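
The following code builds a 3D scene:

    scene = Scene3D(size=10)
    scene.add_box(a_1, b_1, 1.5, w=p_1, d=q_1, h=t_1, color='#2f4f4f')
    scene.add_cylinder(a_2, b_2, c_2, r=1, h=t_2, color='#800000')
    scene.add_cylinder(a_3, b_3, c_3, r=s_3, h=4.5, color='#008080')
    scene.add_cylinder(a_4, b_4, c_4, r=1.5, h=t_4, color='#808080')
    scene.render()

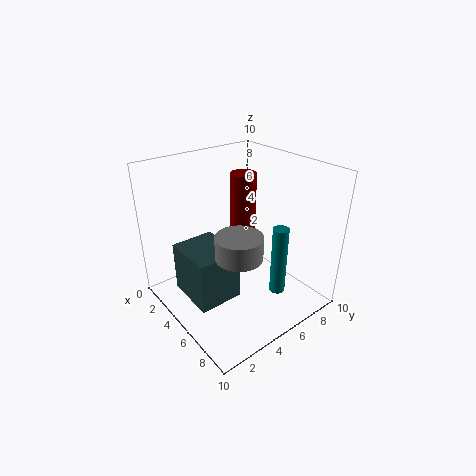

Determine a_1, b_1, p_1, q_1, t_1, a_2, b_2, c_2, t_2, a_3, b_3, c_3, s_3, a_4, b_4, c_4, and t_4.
a_1 = 3, b_1 = 1, p_1 = 3.5, q_1 = 3, t_1 = 3.5, a_2 = 2.5, b_2 = 7.5, c_2 = 4, t_2 = 4.5, a_3 = 8.5, b_3 = 5.5, c_3 = 2.5, s_3 = 0.5, a_4 = 7, b_4 = 3.5, c_4 = 5, t_4 = 1.5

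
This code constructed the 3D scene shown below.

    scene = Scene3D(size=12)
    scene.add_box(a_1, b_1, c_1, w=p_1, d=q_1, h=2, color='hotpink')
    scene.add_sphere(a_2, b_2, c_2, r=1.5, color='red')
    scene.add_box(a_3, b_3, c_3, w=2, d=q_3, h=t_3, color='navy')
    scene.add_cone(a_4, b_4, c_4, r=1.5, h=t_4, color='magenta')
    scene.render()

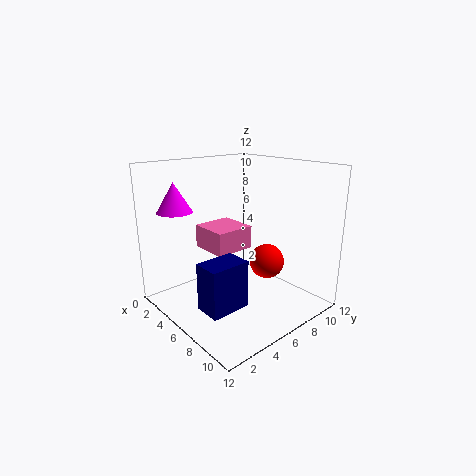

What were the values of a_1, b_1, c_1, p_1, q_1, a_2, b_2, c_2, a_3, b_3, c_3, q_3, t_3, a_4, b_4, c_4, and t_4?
a_1 = 2
b_1 = 4.5
c_1 = 4.5
p_1 = 3.5
q_1 = 3.5
a_2 = 7
b_2 = 8.5
c_2 = 3.5
a_3 = 8
b_3 = 0.5
c_3 = 2.5
q_3 = 3
t_3 = 3.5
a_4 = 2
b_4 = 2.5
c_4 = 8
t_4 = 2.5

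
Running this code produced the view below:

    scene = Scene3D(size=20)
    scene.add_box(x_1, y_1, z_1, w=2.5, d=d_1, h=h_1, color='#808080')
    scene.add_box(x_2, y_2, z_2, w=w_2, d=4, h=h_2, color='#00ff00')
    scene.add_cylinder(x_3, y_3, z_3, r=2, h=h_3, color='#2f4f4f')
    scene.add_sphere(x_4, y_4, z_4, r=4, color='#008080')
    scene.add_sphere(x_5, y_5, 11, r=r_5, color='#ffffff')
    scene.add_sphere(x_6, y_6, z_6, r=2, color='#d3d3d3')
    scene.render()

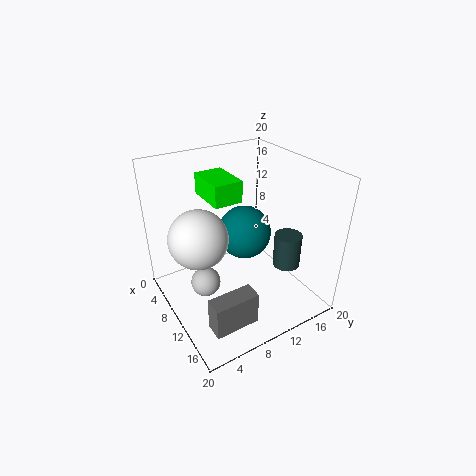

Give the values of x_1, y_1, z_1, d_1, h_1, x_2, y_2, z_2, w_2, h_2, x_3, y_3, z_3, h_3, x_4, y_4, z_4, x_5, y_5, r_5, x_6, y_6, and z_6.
x_1 = 15, y_1 = 2.5, z_1 = 1.5, d_1 = 6, h_1 = 4.5, x_2 = 3.5, y_2 = 7, z_2 = 15, w_2 = 6, h_2 = 3, x_3 = 12.5, y_3 = 17, z_3 = 4.5, h_3 = 5, x_4 = 7, y_4 = 13, z_4 = 8.5, x_5 = 9, y_5 = 4.5, r_5 = 4, x_6 = 10.5, y_6 = 4.5, z_6 = 5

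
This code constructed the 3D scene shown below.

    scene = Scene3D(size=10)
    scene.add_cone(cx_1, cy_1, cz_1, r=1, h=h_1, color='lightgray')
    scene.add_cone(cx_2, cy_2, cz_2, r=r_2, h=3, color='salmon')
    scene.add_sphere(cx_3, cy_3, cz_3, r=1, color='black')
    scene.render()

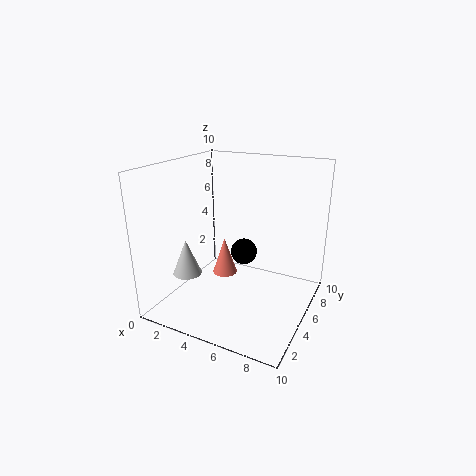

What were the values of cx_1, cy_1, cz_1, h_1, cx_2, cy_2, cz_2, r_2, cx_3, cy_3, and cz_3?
cx_1 = 2, cy_1 = 3, cz_1 = 2.5, h_1 = 2.5, cx_2 = 2.5, cy_2 = 7.5, cz_2 = 0.5, r_2 = 1, cx_3 = 4.5, cy_3 = 7, cz_3 = 3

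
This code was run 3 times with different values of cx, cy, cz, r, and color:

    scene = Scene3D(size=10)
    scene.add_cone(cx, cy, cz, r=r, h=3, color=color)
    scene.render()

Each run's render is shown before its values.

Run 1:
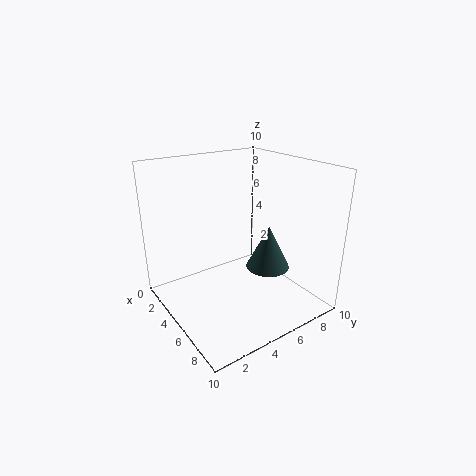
cx = 6.5
cy = 6.5
cz = 3
r = 1.5
color = 'darkslategray'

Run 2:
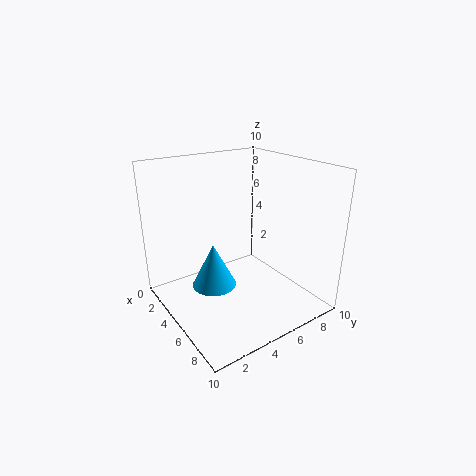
cx = 5
cy = 3
cz = 2
r = 1.5
color = 'deepskyblue'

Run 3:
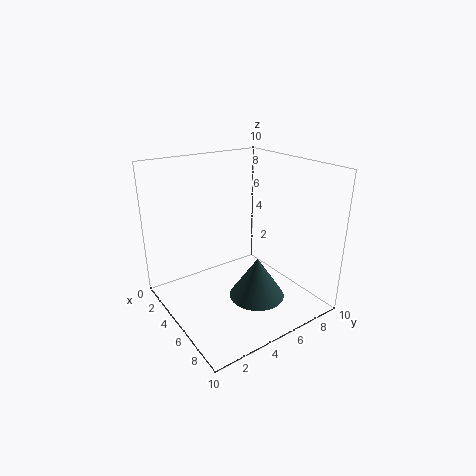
cx = 6
cy = 6
cz = 0.5
r = 2
color = 'darkslategray'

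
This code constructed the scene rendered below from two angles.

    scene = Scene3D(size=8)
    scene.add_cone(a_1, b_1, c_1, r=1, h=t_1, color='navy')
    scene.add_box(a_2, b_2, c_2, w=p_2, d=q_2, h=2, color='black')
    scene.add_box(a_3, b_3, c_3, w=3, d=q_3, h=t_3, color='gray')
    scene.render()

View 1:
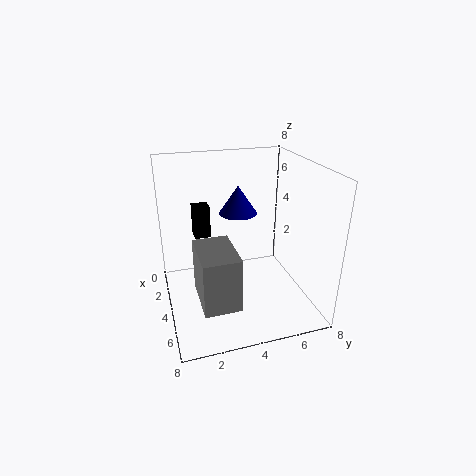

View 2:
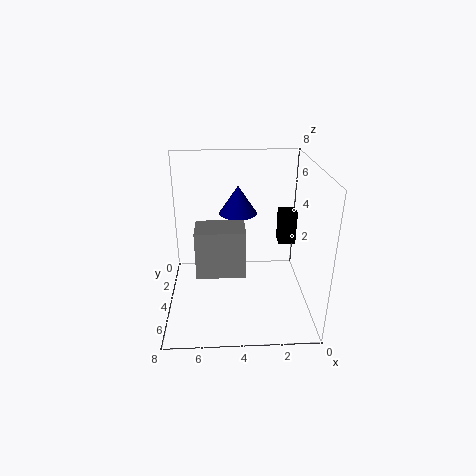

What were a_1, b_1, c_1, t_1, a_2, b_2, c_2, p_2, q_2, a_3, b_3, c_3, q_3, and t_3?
a_1 = 4
b_1 = 4
c_1 = 5.5
t_1 = 1.5
a_2 = 0.5
b_2 = 2
c_2 = 3
p_2 = 1
q_2 = 1
a_3 = 3.5
b_3 = 1.5
c_3 = 1
q_3 = 2
t_3 = 3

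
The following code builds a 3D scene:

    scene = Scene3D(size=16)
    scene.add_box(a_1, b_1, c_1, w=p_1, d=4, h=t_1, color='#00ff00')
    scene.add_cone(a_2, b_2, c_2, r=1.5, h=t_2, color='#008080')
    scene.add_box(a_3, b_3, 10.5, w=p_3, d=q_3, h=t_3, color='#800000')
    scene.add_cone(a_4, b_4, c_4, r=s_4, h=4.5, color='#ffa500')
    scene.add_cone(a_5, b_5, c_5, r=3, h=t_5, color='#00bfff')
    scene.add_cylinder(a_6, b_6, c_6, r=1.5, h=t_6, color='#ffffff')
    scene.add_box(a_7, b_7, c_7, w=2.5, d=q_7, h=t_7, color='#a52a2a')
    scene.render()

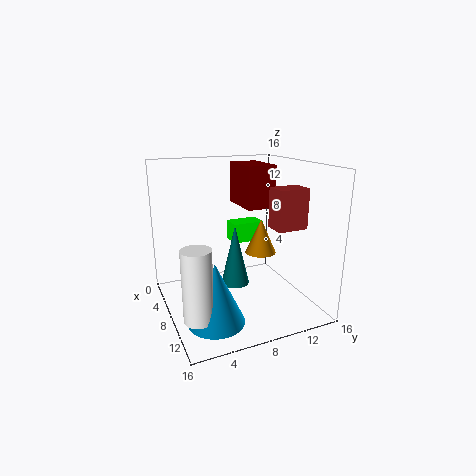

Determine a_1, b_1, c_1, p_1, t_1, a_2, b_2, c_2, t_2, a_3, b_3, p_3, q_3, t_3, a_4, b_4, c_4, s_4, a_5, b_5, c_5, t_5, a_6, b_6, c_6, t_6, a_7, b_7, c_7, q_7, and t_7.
a_1 = 1; b_1 = 9.5; c_1 = 5.5; p_1 = 2.5; t_1 = 2.5; a_2 = 9.5; b_2 = 7; c_2 = 3.5; t_2 = 6.5; a_3 = 1; b_3 = 10; p_3 = 5.5; q_3 = 3.5; t_3 = 5; a_4 = 4; b_4 = 13; c_4 = 4; s_4 = 2; a_5 = 11.5; b_5 = 4; c_5 = 0.5; t_5 = 6.5; a_6 = 12; b_6 = 2; c_6 = 1.5; t_6 = 7.5; a_7 = 8.5; b_7 = 11.5; c_7 = 9; q_7 = 3.5; t_7 = 4.5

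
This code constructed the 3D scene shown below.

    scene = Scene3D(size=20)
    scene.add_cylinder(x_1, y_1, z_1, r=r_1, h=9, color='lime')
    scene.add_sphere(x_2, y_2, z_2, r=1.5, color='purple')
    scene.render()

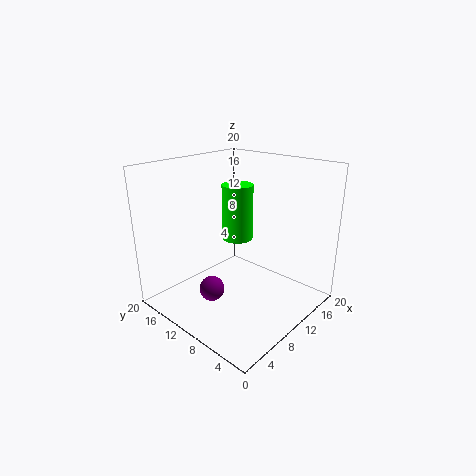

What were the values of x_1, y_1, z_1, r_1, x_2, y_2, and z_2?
x_1 = 16, y_1 = 15.5, z_1 = 6.5, r_1 = 2.5, x_2 = 2.5, y_2 = 7.5, z_2 = 6.5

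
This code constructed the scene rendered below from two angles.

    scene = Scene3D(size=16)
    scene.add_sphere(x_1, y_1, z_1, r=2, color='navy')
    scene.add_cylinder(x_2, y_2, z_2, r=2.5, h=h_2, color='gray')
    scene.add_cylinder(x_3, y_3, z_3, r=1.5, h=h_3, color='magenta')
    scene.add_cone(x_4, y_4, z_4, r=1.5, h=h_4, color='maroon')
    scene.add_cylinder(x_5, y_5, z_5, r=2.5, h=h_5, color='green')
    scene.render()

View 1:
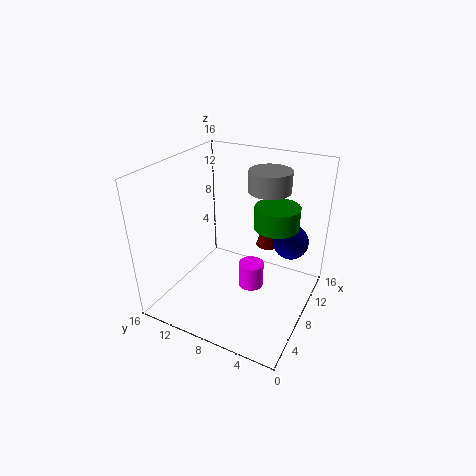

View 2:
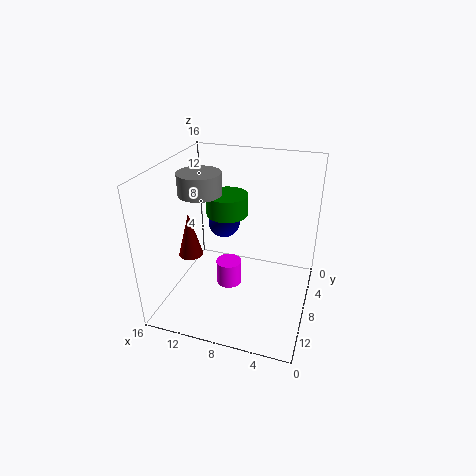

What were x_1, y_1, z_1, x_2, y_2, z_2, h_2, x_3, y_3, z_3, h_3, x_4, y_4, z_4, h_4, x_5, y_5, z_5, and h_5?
x_1 = 11.5; y_1 = 3; z_1 = 7; x_2 = 13; y_2 = 6.5; z_2 = 12; h_2 = 2.5; x_3 = 9.5; y_3 = 7; z_3 = 1; h_3 = 3; x_4 = 14.5; y_4 = 7; z_4 = 4; h_4 = 5.5; x_5 = 10.5; y_5 = 4.5; z_5 = 9; h_5 = 2.5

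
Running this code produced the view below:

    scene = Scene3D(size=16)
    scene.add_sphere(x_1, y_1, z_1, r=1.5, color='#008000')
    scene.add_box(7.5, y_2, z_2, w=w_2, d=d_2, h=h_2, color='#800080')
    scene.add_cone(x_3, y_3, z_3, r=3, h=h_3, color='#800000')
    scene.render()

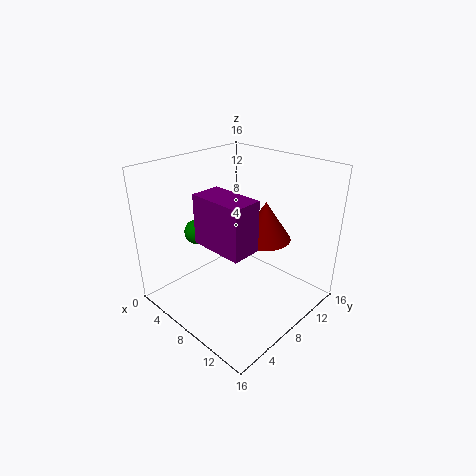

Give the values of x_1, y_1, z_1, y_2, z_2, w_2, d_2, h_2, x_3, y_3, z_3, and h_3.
x_1 = 2, y_1 = 7, z_1 = 7, y_2 = 2.5, z_2 = 9.5, w_2 = 5.5, d_2 = 3, h_2 = 5, x_3 = 9, y_3 = 11.5, z_3 = 7, h_3 = 4.5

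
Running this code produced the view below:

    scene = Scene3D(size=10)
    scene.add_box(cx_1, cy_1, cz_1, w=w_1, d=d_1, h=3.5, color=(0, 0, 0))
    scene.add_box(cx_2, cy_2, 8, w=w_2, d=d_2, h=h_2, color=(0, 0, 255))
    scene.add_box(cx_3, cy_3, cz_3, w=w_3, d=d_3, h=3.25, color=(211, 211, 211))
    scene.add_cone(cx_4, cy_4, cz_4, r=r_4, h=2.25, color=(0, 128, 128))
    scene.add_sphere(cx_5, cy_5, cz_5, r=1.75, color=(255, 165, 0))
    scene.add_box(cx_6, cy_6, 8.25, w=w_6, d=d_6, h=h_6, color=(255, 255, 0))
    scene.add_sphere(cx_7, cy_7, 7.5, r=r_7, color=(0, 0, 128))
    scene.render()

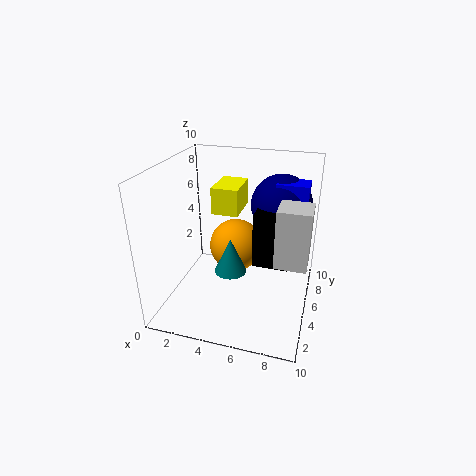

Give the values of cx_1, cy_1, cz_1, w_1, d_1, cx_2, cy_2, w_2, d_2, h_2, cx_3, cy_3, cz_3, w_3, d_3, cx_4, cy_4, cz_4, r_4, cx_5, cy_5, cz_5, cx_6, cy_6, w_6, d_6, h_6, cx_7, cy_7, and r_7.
cx_1 = 6.5; cy_1 = 3; cz_1 = 4.25; w_1 = 2.25; d_1 = 2.75; cx_2 = 7.5; cy_2 = 4.5; w_2 = 2; d_2 = 1.5; h_2 = 1.25; cx_3 = 8.25; cy_3 = 0.5; cz_3 = 6; w_3 = 1.75; d_3 = 1.75; cx_4 = 5.25; cy_4 = 2.5; cz_4 = 4; r_4 = 1; cx_5 = 5; cy_5 = 4.5; cz_5 = 4.75; cx_6 = 4.5; cy_6 = 1.5; w_6 = 1.5; d_6 = 2.25; h_6 = 1.5; cx_7 = 7.75; cy_7 = 5.75; r_7 = 2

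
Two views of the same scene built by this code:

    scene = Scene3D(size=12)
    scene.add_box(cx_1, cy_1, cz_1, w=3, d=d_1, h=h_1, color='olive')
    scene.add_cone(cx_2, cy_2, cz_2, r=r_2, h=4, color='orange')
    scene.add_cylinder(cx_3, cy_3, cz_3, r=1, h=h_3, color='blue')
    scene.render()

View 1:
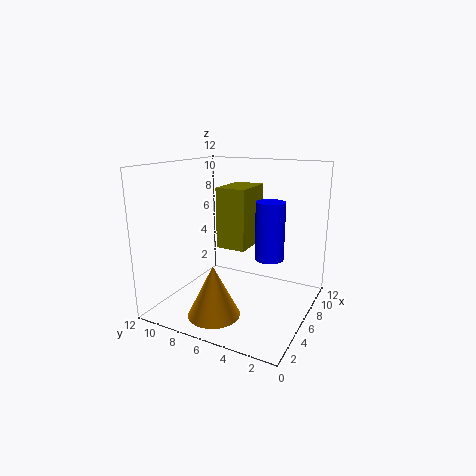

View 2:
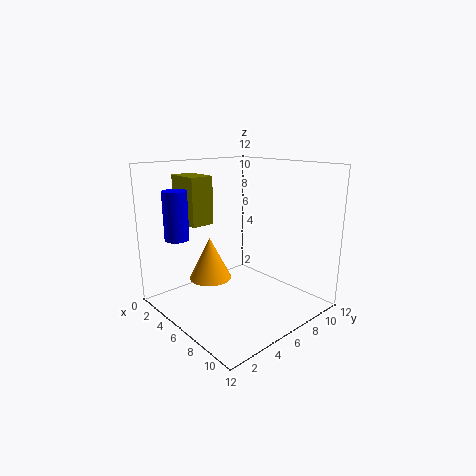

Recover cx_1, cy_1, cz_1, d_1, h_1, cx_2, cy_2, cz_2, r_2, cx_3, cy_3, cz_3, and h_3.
cx_1 = 1, cy_1 = 3, cz_1 = 7, d_1 = 2, h_1 = 4, cx_2 = 2, cy_2 = 6, cz_2 = 1, r_2 = 2, cx_3 = 3, cy_3 = 2, cz_3 = 6, h_3 = 4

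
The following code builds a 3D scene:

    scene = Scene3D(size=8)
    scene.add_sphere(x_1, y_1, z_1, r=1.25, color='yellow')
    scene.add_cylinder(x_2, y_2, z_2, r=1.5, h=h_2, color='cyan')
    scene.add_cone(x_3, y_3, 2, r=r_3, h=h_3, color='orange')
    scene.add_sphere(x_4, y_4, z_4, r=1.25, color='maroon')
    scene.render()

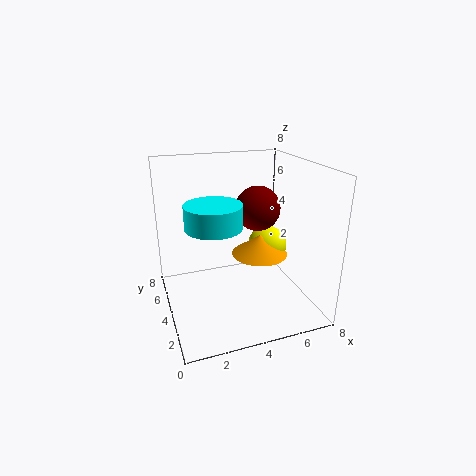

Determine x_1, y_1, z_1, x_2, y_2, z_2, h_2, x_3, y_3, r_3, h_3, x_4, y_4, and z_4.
x_1 = 6.75, y_1 = 6, z_1 = 2.25, x_2 = 2.5, y_2 = 3.5, z_2 = 5, h_2 = 1.25, x_3 = 6, y_3 = 5.5, r_3 = 1.75, h_3 = 1.25, x_4 = 5.25, y_4 = 4.25, z_4 = 5.5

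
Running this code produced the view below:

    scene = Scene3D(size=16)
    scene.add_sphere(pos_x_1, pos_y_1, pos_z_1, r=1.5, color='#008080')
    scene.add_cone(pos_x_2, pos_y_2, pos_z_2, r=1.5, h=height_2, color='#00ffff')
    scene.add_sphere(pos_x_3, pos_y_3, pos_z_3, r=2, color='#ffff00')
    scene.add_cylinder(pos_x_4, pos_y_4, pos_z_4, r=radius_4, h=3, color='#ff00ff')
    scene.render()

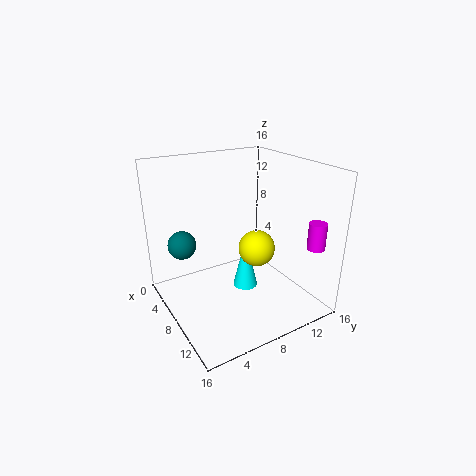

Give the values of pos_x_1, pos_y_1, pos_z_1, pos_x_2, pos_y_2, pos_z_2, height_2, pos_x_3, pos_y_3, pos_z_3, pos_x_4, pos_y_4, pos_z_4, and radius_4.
pos_x_1 = 6.5, pos_y_1 = 2, pos_z_1 = 8, pos_x_2 = 6.5, pos_y_2 = 10, pos_z_2 = 0.5, height_2 = 6.5, pos_x_3 = 9.5, pos_y_3 = 9.5, pos_z_3 = 7, pos_x_4 = 13, pos_y_4 = 15, pos_z_4 = 7, radius_4 = 1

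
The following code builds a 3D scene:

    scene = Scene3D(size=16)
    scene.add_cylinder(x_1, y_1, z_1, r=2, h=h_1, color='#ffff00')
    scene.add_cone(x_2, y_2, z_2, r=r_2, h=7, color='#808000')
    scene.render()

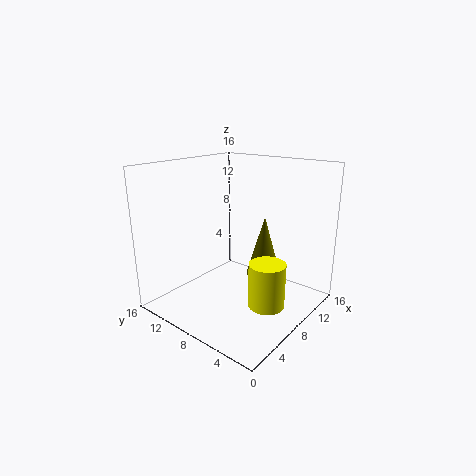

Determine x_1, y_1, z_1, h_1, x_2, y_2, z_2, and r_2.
x_1 = 8
y_1 = 4
z_1 = 1
h_1 = 5
x_2 = 11
y_2 = 6.5
z_2 = 3
r_2 = 2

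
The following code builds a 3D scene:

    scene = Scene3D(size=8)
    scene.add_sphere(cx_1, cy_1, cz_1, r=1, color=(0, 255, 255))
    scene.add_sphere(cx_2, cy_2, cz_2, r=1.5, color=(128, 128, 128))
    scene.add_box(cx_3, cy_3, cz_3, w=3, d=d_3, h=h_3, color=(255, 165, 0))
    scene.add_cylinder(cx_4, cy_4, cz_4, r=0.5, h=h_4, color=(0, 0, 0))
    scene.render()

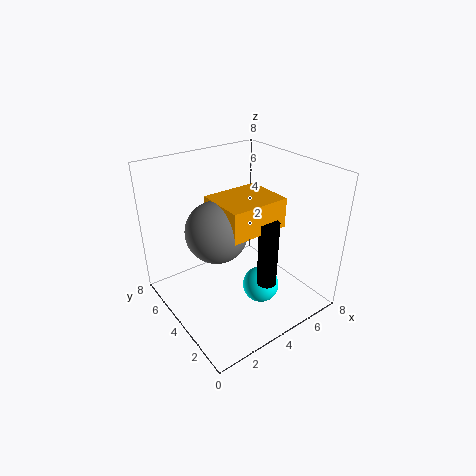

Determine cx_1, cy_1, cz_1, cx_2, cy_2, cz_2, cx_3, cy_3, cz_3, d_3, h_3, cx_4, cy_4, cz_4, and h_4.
cx_1 = 4.5; cy_1 = 2.5; cz_1 = 1.5; cx_2 = 2; cy_2 = 3; cz_2 = 5.5; cx_3 = 2; cy_3 = 1.5; cz_3 = 5.5; d_3 = 2.5; h_3 = 1.5; cx_4 = 4; cy_4 = 1.5; cz_4 = 2.5; h_4 = 3.5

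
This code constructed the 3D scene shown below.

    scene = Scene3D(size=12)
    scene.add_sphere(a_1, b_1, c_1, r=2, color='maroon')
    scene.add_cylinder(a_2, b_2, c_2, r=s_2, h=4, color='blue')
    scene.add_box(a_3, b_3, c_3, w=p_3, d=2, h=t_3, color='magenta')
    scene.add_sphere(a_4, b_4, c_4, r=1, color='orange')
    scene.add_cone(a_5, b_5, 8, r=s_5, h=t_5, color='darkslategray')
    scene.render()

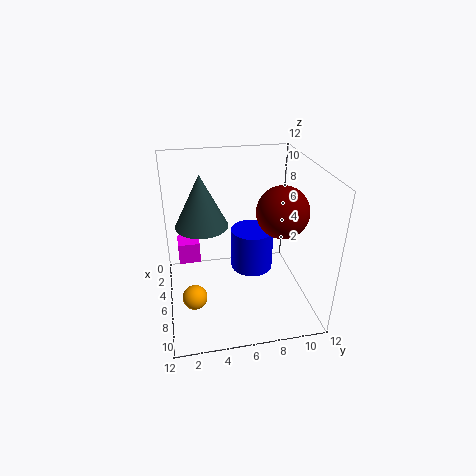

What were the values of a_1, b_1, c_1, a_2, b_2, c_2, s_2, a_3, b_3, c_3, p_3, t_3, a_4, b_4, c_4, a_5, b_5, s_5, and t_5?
a_1 = 8; b_1 = 9; c_1 = 9; a_2 = 3; b_2 = 8; c_2 = 1; s_2 = 2; a_3 = 1; b_3 = 1; c_3 = 2; p_3 = 2; t_3 = 2; a_4 = 8; b_4 = 2; c_4 = 2; a_5 = 7; b_5 = 3; s_5 = 2; t_5 = 4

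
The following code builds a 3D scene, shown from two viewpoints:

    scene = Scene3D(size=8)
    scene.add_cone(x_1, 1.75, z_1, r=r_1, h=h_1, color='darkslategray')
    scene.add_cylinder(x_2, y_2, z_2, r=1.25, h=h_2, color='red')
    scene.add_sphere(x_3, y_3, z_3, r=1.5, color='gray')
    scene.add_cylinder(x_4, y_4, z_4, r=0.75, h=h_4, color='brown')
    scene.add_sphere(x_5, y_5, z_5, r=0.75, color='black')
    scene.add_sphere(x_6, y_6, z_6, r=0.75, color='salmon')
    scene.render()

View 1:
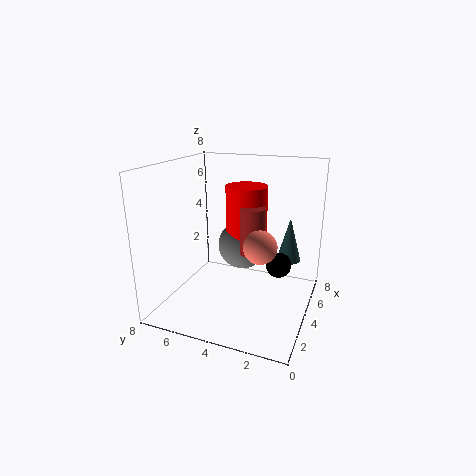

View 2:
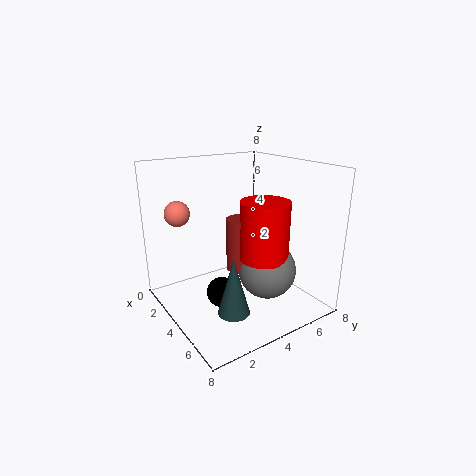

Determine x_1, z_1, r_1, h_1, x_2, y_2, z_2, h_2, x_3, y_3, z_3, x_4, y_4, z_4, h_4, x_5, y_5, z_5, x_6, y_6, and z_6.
x_1 = 7; z_1 = 1.75; r_1 = 0.75; h_1 = 2.75; x_2 = 6; y_2 = 4.25; z_2 = 3.5; h_2 = 3; x_3 = 6; y_3 = 4.5; z_3 = 2.75; x_4 = 5; y_4 = 3.5; z_4 = 2.75; h_4 = 2.75; x_5 = 5.5; y_5 = 2; z_5 = 2; x_6 = 1; y_6 = 1.75; z_6 = 5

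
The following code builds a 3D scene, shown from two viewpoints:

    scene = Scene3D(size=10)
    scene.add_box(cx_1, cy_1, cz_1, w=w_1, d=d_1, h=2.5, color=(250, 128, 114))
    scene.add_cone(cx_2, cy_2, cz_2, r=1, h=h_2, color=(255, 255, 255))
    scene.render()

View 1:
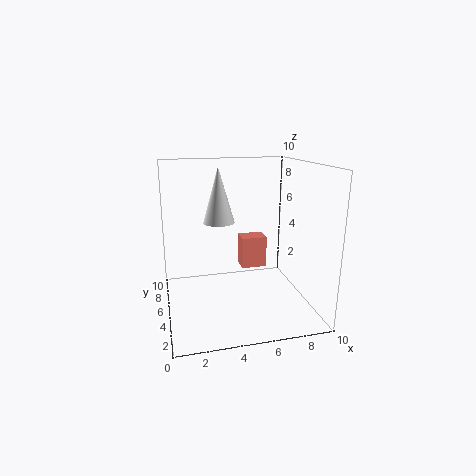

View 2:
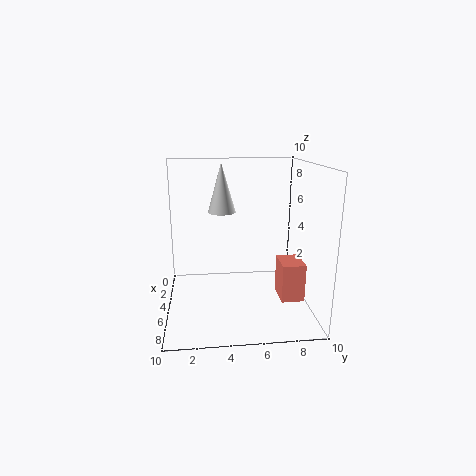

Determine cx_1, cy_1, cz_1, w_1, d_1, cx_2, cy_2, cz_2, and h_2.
cx_1 = 6
cy_1 = 7.5
cz_1 = 1.5
w_1 = 2
d_1 = 1.5
cx_2 = 3.5
cy_2 = 4
cz_2 = 6.5
h_2 = 3.5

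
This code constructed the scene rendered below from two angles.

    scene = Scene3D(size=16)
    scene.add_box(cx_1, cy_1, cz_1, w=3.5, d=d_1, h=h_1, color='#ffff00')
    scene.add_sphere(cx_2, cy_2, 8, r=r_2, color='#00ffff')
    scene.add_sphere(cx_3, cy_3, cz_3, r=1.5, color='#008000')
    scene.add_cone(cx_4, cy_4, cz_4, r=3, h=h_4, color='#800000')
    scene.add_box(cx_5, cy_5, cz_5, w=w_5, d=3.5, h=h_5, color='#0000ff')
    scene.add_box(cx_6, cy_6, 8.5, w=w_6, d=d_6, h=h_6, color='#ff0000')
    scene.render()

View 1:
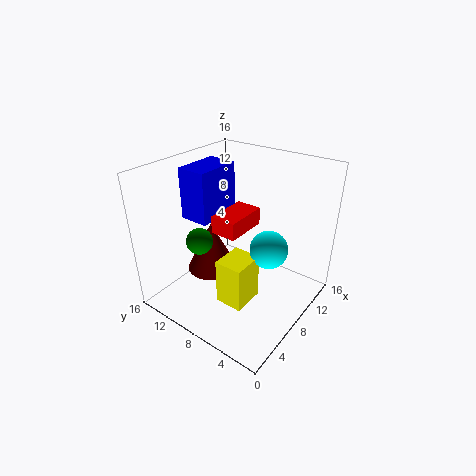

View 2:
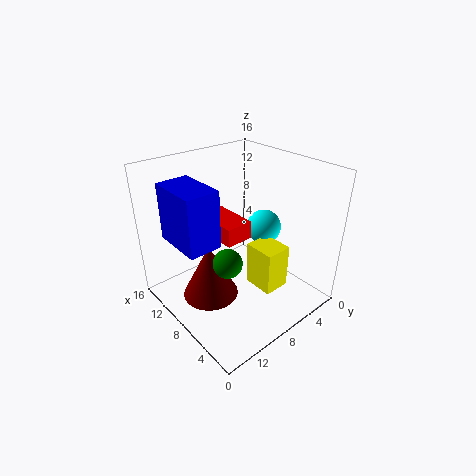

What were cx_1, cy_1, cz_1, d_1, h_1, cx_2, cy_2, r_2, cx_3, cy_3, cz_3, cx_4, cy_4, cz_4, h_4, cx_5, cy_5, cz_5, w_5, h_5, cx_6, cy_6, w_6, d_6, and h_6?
cx_1 = 3.5; cy_1 = 4.5; cz_1 = 2.5; d_1 = 3; h_1 = 5; cx_2 = 8; cy_2 = 4; r_2 = 2; cx_3 = 5.5; cy_3 = 11.5; cz_3 = 7.5; cx_4 = 8; cy_4 = 12; cz_4 = 2.5; h_4 = 6; cx_5 = 6.5; cy_5 = 11.5; cz_5 = 9; w_5 = 5.5; h_5 = 6; cx_6 = 6.5; cy_6 = 7.5; w_6 = 5; d_6 = 3; h_6 = 2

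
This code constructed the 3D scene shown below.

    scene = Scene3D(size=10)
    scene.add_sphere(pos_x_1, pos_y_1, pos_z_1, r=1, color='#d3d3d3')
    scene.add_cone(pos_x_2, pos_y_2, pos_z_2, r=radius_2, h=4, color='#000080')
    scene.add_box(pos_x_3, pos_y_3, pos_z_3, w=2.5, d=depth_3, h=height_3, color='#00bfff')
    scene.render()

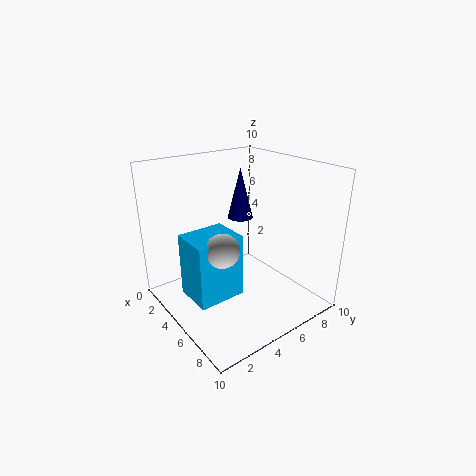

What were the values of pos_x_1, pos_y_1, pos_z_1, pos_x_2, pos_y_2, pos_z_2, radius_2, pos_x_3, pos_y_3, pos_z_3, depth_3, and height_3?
pos_x_1 = 7.5, pos_y_1 = 2, pos_z_1 = 6, pos_x_2 = 2, pos_y_2 = 7.5, pos_z_2 = 5, radius_2 = 1, pos_x_3 = 5, pos_y_3 = 0.5, pos_z_3 = 2.5, depth_3 = 3, height_3 = 4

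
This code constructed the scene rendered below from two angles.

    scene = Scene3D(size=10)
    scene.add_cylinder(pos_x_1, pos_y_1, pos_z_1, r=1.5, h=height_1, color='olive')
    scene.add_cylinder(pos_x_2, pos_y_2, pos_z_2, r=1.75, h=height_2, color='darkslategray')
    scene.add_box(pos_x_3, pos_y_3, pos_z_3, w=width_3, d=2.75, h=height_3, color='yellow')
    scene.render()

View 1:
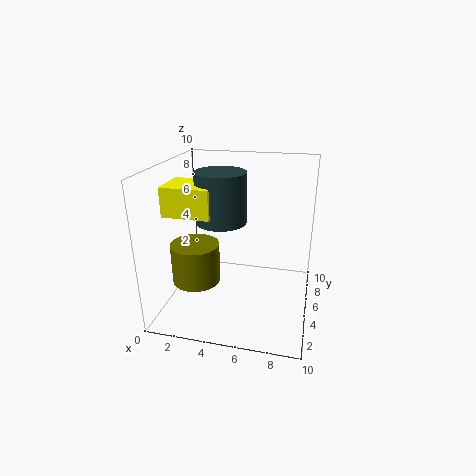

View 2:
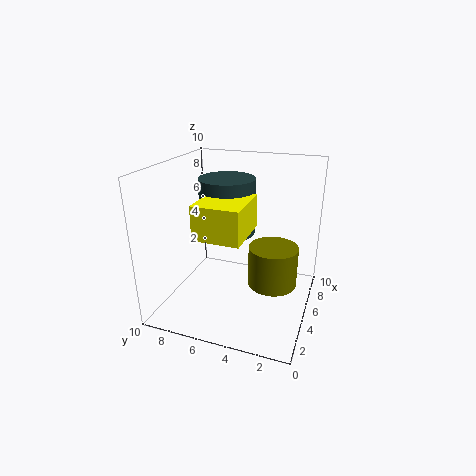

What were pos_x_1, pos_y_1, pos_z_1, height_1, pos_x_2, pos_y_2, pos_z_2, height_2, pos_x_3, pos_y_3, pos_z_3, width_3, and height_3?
pos_x_1 = 3; pos_y_1 = 2; pos_z_1 = 3.25; height_1 = 2.5; pos_x_2 = 3.75; pos_y_2 = 5.25; pos_z_2 = 6; height_2 = 3.5; pos_x_3 = 0.25; pos_y_3 = 3.25; pos_z_3 = 6.75; width_3 = 3.25; height_3 = 2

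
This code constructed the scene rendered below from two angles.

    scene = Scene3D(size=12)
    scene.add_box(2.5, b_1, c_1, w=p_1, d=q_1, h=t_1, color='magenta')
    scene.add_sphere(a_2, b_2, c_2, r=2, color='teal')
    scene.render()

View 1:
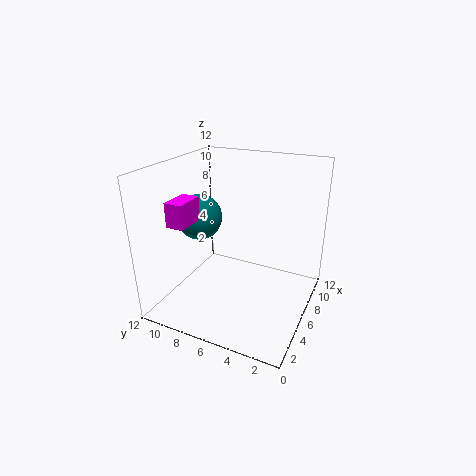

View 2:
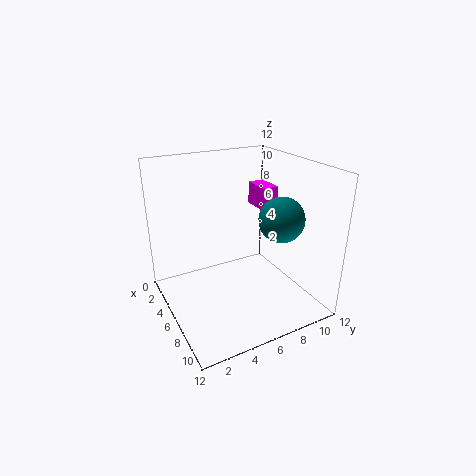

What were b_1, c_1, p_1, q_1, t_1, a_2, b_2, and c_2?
b_1 = 9, c_1 = 7.5, p_1 = 2.5, q_1 = 1.5, t_1 = 2, a_2 = 6.5, b_2 = 10, c_2 = 7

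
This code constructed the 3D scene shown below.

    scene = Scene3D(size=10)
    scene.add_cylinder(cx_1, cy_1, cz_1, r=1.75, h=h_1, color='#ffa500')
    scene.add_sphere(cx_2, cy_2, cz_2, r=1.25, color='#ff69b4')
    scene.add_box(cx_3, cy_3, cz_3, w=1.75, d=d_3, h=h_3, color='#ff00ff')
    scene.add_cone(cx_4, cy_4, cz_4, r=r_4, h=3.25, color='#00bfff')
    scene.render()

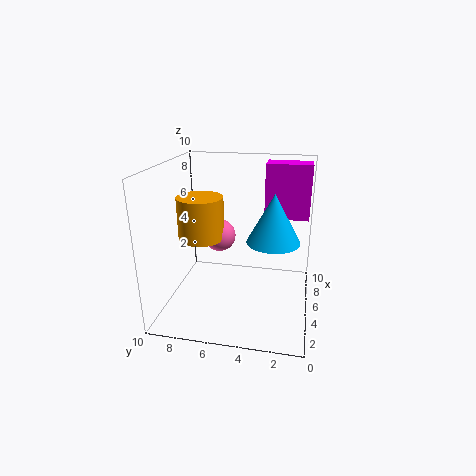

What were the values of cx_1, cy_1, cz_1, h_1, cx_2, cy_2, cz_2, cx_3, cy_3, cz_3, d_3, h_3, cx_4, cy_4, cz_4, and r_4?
cx_1 = 6.75
cy_1 = 8.25
cz_1 = 4
h_1 = 3.25
cx_2 = 7.5
cy_2 = 7
cz_2 = 4
cx_3 = 7.25
cy_3 = 0.25
cz_3 = 5.75
d_3 = 3.25
h_3 = 4
cx_4 = 4.25
cy_4 = 2.5
cz_4 = 5.25
r_4 = 1.75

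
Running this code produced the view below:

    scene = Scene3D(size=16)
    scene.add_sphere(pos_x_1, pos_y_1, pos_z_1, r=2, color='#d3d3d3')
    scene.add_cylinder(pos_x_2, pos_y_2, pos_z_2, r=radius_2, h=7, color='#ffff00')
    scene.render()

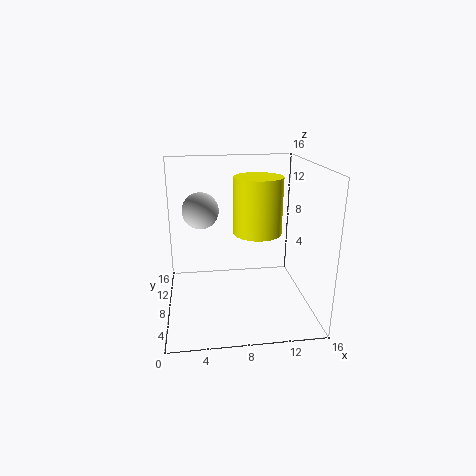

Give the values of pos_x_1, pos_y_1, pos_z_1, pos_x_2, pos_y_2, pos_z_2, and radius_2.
pos_x_1 = 4, pos_y_1 = 9, pos_z_1 = 11, pos_x_2 = 11, pos_y_2 = 12, pos_z_2 = 7, radius_2 = 3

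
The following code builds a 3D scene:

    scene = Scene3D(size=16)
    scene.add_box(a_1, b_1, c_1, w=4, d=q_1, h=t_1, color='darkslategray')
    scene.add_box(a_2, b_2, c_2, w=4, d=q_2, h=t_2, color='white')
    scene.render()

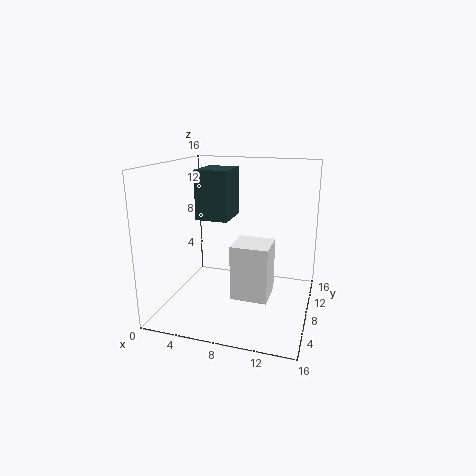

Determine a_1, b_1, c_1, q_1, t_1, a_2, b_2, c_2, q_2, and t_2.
a_1 = 2, b_1 = 10, c_1 = 9, q_1 = 5, t_1 = 6, a_2 = 8, b_2 = 5, c_2 = 2, q_2 = 4, t_2 = 6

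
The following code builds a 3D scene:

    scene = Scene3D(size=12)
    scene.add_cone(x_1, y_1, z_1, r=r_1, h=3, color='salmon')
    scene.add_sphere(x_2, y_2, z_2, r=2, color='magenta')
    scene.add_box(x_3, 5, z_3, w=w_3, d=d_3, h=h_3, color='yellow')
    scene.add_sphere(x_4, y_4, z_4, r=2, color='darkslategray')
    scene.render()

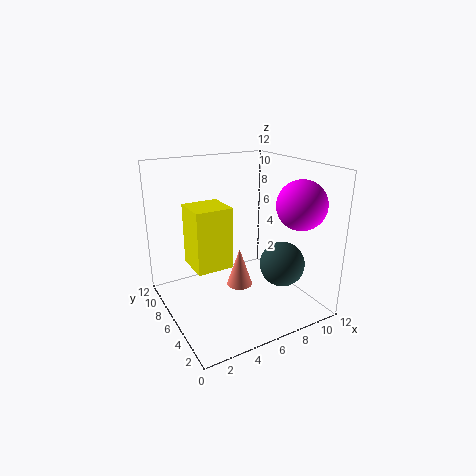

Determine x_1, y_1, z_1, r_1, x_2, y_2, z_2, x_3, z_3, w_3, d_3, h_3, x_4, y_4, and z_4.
x_1 = 5; y_1 = 4; z_1 = 3; r_1 = 1; x_2 = 10; y_2 = 3; z_2 = 9; x_3 = 2; z_3 = 4; w_3 = 3; d_3 = 3; h_3 = 5; x_4 = 10; y_4 = 5; z_4 = 3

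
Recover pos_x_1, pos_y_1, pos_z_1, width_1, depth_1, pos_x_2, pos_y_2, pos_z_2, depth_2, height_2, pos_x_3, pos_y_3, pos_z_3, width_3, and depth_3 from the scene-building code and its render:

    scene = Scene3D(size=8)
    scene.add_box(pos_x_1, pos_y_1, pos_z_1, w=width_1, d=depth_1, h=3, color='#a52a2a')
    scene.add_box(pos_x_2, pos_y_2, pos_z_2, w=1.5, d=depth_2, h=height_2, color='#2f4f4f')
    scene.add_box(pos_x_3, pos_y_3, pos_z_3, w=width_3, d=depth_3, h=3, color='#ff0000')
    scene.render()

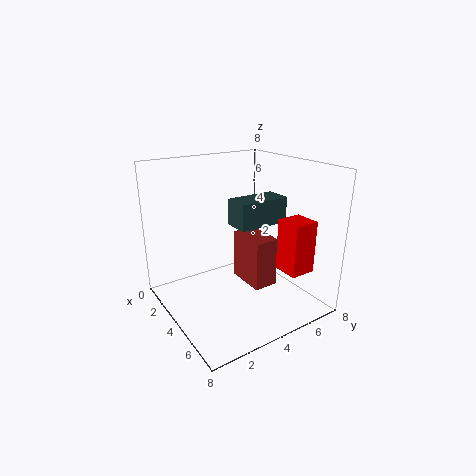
pos_x_1 = 2
pos_y_1 = 5
pos_z_1 = 0.5
width_1 = 2.5
depth_1 = 1.5
pos_x_2 = 3
pos_y_2 = 4
pos_z_2 = 4.5
depth_2 = 3
height_2 = 1.5
pos_x_3 = 5
pos_y_3 = 6
pos_z_3 = 2
width_3 = 1.5
depth_3 = 1.5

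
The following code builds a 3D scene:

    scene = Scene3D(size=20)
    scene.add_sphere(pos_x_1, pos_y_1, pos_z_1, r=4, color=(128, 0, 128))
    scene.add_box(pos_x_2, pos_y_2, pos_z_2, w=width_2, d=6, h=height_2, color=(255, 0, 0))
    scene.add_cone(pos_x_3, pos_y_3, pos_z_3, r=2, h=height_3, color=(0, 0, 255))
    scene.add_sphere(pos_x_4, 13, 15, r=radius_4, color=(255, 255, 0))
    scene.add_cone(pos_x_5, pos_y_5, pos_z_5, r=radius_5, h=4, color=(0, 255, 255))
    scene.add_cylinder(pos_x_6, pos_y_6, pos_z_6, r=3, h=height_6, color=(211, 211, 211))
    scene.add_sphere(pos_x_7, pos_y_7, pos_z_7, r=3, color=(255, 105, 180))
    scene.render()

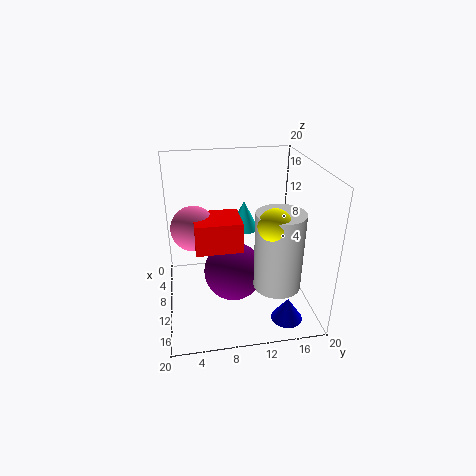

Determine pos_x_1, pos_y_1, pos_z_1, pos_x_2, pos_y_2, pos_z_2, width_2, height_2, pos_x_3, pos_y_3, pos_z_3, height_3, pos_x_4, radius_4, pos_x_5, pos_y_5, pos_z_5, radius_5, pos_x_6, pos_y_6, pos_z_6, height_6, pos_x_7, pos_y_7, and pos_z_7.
pos_x_1 = 12, pos_y_1 = 9, pos_z_1 = 6, pos_x_2 = 9, pos_y_2 = 4, pos_z_2 = 10, width_2 = 5, height_2 = 4, pos_x_3 = 18, pos_y_3 = 15, pos_z_3 = 2, height_3 = 3, pos_x_4 = 17, radius_4 = 2, pos_x_5 = 9, pos_y_5 = 11, pos_z_5 = 11, radius_5 = 2, pos_x_6 = 16, pos_y_6 = 14, pos_z_6 = 6, height_6 = 10, pos_x_7 = 10, pos_y_7 = 4, pos_z_7 = 12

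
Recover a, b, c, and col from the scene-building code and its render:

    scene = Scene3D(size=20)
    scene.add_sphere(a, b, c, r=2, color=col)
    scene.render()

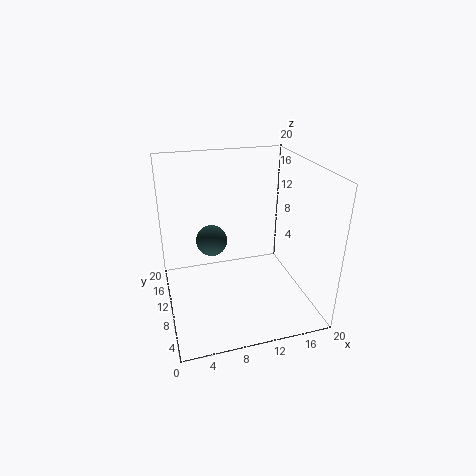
a = 6, b = 8.5, c = 11, col = 'darkslategray'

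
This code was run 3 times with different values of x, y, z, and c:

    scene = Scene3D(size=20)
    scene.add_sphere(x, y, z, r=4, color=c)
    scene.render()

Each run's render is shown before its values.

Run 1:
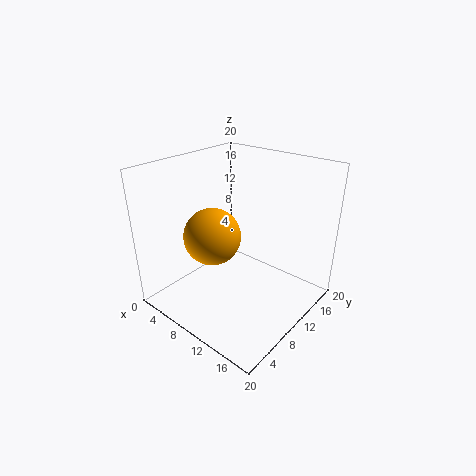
x = 7; y = 8; z = 10; c = 'orange'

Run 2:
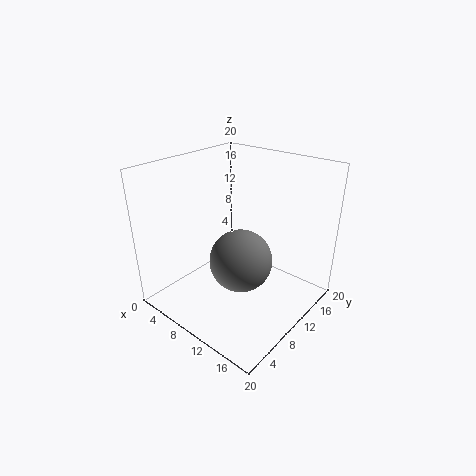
x = 13; y = 7; z = 9; c = 'gray'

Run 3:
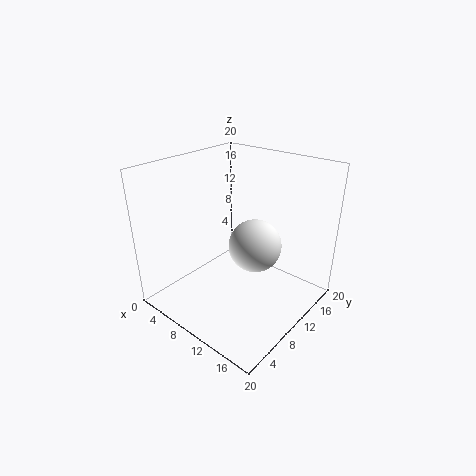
x = 10; y = 14; z = 7; c = 'white'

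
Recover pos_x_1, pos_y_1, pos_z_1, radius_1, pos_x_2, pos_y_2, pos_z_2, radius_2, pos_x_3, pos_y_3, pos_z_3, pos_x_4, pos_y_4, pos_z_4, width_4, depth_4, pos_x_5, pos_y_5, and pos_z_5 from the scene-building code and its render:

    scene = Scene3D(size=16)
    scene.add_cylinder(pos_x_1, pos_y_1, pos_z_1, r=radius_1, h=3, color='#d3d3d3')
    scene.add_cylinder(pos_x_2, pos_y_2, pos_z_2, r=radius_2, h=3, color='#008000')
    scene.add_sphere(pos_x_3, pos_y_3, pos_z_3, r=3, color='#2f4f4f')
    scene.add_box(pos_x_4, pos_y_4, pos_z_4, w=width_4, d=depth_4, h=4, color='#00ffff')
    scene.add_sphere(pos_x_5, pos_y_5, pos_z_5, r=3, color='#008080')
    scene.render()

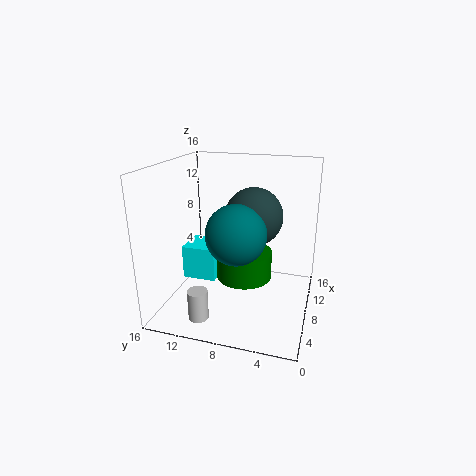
pos_x_1 = 1, pos_y_1 = 10, pos_z_1 = 2, radius_1 = 1, pos_x_2 = 7, pos_y_2 = 7, pos_z_2 = 4, radius_2 = 3, pos_x_3 = 7, pos_y_3 = 6, pos_z_3 = 11, pos_x_4 = 8, pos_y_4 = 11, pos_z_4 = 2, width_4 = 4, depth_4 = 4, pos_x_5 = 4, pos_y_5 = 7, pos_z_5 = 10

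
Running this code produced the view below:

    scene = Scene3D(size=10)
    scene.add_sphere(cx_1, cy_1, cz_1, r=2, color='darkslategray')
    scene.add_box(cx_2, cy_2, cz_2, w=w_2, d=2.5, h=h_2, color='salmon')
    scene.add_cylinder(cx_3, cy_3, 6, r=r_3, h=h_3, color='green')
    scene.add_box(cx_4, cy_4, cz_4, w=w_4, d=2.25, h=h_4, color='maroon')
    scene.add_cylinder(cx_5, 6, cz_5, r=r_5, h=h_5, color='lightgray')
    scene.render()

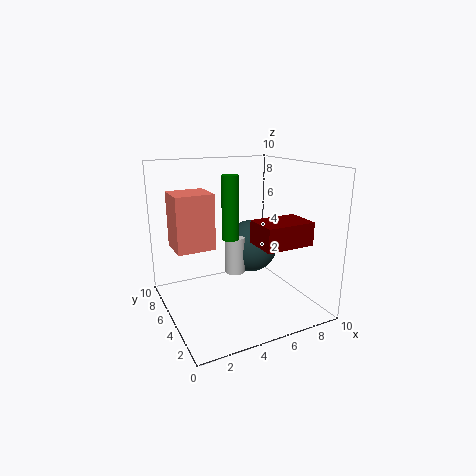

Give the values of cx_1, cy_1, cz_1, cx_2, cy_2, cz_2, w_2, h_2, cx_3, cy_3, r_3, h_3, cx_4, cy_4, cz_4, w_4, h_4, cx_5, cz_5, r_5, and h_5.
cx_1 = 7, cy_1 = 6.75, cz_1 = 3.5, cx_2 = 1, cy_2 = 6, cz_2 = 4, w_2 = 2.75, h_2 = 4, cx_3 = 3.25, cy_3 = 2.5, r_3 = 0.5, h_3 = 3.75, cx_4 = 5, cy_4 = 1, cz_4 = 5.25, w_4 = 3.25, h_4 = 1.5, cx_5 = 5.25, cz_5 = 2, r_5 = 0.75, h_5 = 2.75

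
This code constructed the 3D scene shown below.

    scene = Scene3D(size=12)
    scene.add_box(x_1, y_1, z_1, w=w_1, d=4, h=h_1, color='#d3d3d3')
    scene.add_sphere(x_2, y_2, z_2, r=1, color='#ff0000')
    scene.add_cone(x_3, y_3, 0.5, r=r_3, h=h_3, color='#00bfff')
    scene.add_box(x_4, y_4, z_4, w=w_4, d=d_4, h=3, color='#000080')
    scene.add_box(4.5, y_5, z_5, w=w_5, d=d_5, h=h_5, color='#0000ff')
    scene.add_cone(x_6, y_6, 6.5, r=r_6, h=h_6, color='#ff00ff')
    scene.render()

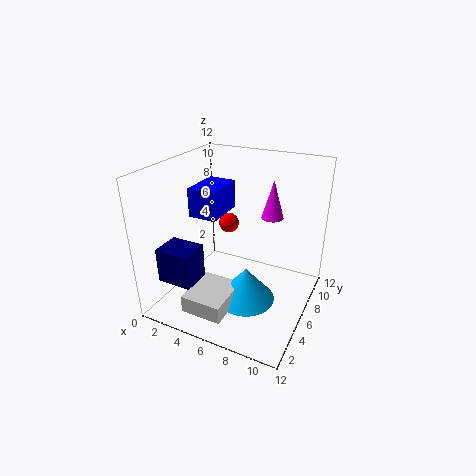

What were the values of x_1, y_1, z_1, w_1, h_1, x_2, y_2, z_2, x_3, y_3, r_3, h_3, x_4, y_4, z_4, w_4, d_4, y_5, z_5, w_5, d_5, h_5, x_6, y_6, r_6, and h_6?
x_1 = 3
y_1 = 1.5
z_1 = 0.5
w_1 = 3.5
h_1 = 1.5
x_2 = 2.5
y_2 = 11
z_2 = 4.5
x_3 = 7
y_3 = 5.5
r_3 = 2.5
h_3 = 3
x_4 = 0.5
y_4 = 2
z_4 = 2.5
w_4 = 3
d_4 = 2.5
y_5 = 1.5
z_5 = 9.5
w_5 = 2
d_5 = 3
h_5 = 2
x_6 = 7.5
y_6 = 10
r_6 = 1
h_6 = 3.5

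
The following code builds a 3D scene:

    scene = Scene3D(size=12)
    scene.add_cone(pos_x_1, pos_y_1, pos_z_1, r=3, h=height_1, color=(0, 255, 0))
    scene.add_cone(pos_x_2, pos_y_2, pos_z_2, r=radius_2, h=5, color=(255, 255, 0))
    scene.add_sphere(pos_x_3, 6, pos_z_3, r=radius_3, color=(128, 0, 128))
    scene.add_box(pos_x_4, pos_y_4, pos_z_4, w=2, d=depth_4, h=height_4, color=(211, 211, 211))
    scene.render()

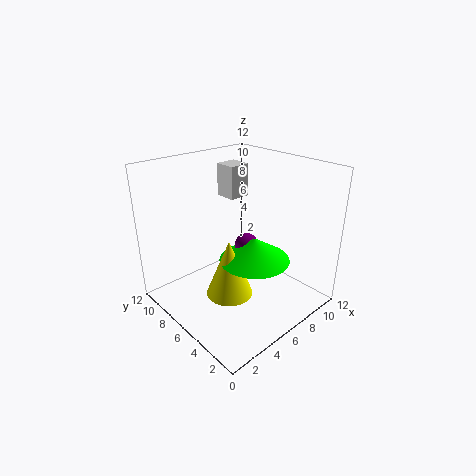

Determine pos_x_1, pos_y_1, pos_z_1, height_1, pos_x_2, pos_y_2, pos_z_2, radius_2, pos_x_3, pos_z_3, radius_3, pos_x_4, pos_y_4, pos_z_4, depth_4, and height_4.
pos_x_1 = 7, pos_y_1 = 5, pos_z_1 = 4, height_1 = 2, pos_x_2 = 5, pos_y_2 = 6, pos_z_2 = 1, radius_2 = 2, pos_x_3 = 7, pos_z_3 = 5, radius_3 = 1, pos_x_4 = 8, pos_y_4 = 9, pos_z_4 = 8, depth_4 = 2, height_4 = 3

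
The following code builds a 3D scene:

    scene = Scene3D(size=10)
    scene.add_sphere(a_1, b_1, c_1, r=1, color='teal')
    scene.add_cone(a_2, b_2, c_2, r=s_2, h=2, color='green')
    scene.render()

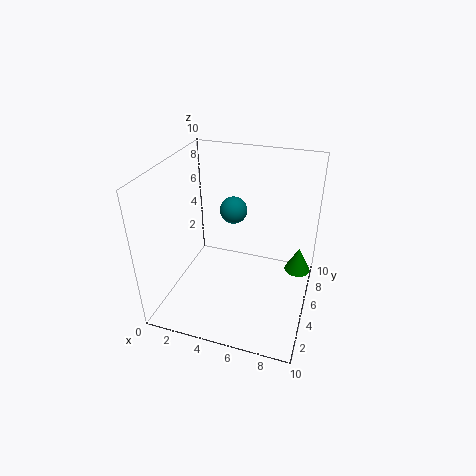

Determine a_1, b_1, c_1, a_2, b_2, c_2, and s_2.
a_1 = 4
b_1 = 7
c_1 = 6
a_2 = 9
b_2 = 8
c_2 = 1
s_2 = 1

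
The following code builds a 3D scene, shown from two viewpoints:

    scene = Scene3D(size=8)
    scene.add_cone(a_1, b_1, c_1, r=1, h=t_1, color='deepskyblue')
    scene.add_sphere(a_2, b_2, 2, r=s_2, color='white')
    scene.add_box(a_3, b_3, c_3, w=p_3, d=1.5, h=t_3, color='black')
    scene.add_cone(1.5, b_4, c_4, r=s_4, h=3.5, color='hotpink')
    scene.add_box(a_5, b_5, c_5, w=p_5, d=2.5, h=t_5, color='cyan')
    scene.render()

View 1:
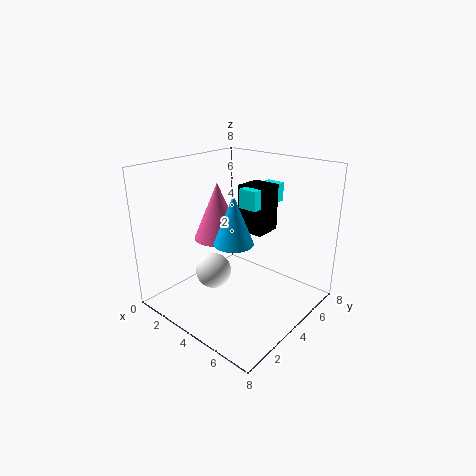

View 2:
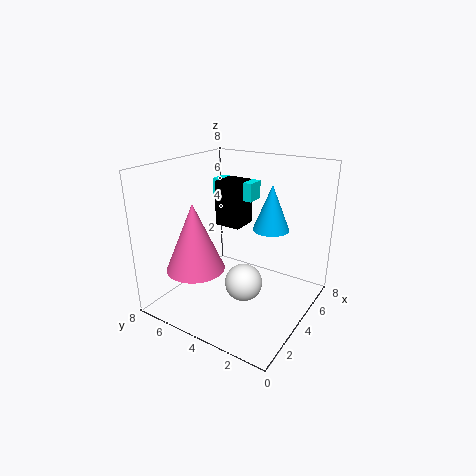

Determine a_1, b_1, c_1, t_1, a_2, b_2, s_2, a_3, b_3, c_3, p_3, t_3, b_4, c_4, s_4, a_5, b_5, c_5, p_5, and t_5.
a_1 = 5, b_1 = 2.5, c_1 = 4.5, t_1 = 2.5, a_2 = 3, b_2 = 3, s_2 = 1, a_3 = 4, b_3 = 4, c_3 = 4.5, p_3 = 1.5, t_3 = 2.5, b_4 = 5, c_4 = 3, s_4 = 1.5, a_5 = 4.5, b_5 = 3.5, c_5 = 6, p_5 = 1, t_5 = 1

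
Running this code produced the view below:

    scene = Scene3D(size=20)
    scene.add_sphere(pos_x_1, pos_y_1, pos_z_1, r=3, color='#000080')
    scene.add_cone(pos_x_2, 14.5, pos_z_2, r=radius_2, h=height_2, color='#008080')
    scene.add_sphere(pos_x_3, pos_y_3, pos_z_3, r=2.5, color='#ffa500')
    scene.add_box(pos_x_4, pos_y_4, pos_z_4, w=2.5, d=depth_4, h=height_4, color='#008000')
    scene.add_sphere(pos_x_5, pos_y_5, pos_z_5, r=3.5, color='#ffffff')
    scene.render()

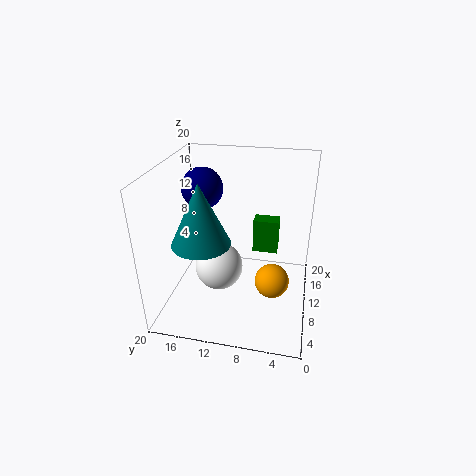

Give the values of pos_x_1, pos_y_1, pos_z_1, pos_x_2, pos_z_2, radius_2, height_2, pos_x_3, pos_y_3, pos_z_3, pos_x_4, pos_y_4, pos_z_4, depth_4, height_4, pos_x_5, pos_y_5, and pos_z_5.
pos_x_1 = 13.5
pos_y_1 = 16
pos_z_1 = 15.5
pos_x_2 = 7.5
pos_z_2 = 10
radius_2 = 4
height_2 = 8.5
pos_x_3 = 10.5
pos_y_3 = 5
pos_z_3 = 3
pos_x_4 = 16.5
pos_y_4 = 5
pos_z_4 = 4
depth_4 = 4
height_4 = 5.5
pos_x_5 = 10.5
pos_y_5 = 13
pos_z_5 = 4.5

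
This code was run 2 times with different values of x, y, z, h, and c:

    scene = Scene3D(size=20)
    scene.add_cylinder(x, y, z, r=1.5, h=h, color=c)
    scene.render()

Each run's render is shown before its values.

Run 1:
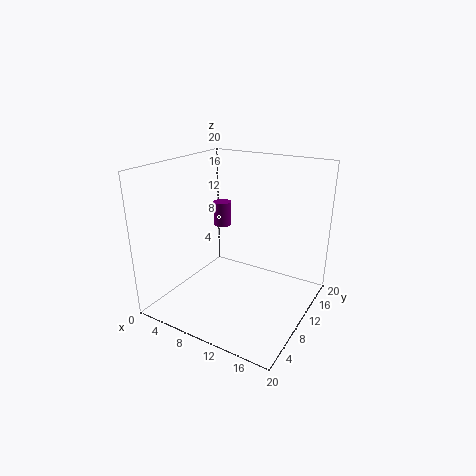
x = 2.5; y = 17.5; z = 8; h = 4; c = 'purple'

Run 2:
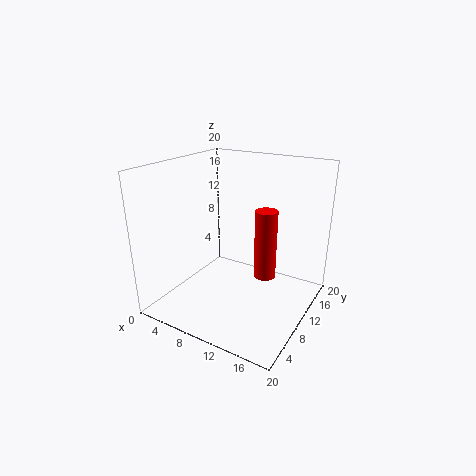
x = 14; y = 10.5; z = 5; h = 9.5; c = 'red'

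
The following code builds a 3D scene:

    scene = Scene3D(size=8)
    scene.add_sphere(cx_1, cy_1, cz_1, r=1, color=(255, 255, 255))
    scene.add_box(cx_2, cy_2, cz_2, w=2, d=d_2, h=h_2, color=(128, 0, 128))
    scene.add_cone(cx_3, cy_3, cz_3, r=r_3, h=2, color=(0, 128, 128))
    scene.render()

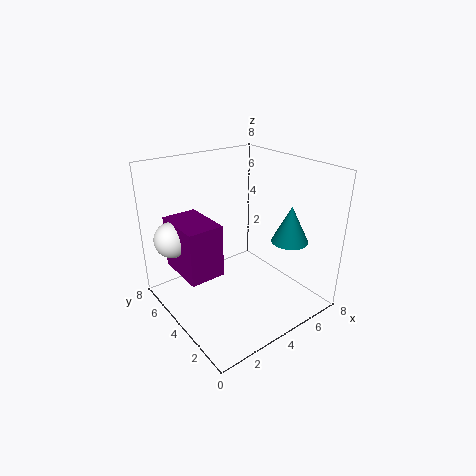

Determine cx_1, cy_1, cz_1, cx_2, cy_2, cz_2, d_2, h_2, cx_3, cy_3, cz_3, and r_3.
cx_1 = 1
cy_1 = 6
cz_1 = 4
cx_2 = 1
cy_2 = 4
cz_2 = 2
d_2 = 3
h_2 = 3
cx_3 = 6
cy_3 = 2
cz_3 = 4
r_3 = 1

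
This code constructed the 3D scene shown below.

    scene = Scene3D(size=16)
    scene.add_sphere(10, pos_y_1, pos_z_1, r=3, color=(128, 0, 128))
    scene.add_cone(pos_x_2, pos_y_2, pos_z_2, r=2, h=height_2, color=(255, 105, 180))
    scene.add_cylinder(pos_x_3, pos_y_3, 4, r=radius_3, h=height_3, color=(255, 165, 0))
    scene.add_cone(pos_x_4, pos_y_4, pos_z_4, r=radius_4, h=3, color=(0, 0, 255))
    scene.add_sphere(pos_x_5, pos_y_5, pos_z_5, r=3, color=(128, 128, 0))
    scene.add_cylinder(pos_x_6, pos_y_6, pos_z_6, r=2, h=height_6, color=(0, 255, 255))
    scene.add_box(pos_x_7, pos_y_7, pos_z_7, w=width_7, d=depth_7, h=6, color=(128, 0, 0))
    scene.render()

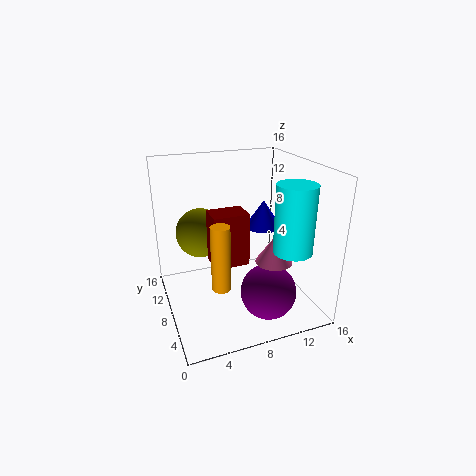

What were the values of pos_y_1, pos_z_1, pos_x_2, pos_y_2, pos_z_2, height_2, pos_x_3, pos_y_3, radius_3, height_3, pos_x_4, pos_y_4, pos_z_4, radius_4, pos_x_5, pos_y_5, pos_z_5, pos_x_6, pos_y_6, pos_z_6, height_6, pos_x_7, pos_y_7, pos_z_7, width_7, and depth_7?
pos_y_1 = 4; pos_z_1 = 3; pos_x_2 = 11; pos_y_2 = 5; pos_z_2 = 6; height_2 = 3; pos_x_3 = 5; pos_y_3 = 5; radius_3 = 1; height_3 = 7; pos_x_4 = 11; pos_y_4 = 8; pos_z_4 = 9; radius_4 = 2; pos_x_5 = 5; pos_y_5 = 13; pos_z_5 = 7; pos_x_6 = 12; pos_y_6 = 3; pos_z_6 = 8; height_6 = 7; pos_x_7 = 5; pos_y_7 = 7; pos_z_7 = 5; width_7 = 4; depth_7 = 3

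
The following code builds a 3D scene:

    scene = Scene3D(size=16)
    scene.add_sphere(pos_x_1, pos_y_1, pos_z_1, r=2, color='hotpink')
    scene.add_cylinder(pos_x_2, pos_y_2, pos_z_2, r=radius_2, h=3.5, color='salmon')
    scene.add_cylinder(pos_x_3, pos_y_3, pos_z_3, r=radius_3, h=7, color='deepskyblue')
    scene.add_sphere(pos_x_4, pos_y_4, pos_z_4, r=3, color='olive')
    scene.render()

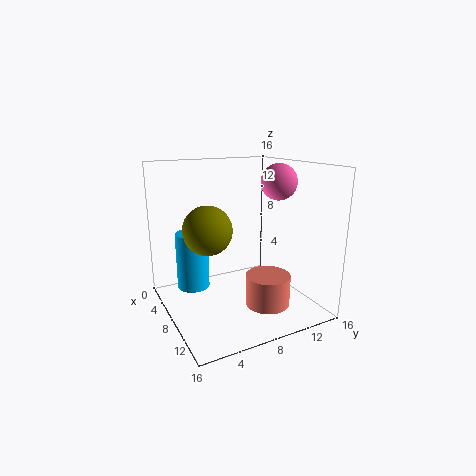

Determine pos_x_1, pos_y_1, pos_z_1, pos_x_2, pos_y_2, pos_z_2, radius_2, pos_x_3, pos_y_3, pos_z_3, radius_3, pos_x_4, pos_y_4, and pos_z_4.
pos_x_1 = 9; pos_y_1 = 12.5; pos_z_1 = 14; pos_x_2 = 10.5; pos_y_2 = 10.5; pos_z_2 = 0.5; radius_2 = 2.5; pos_x_3 = 2.5; pos_y_3 = 4.5; pos_z_3 = 0.5; radius_3 = 2; pos_x_4 = 4; pos_y_4 = 6; pos_z_4 = 8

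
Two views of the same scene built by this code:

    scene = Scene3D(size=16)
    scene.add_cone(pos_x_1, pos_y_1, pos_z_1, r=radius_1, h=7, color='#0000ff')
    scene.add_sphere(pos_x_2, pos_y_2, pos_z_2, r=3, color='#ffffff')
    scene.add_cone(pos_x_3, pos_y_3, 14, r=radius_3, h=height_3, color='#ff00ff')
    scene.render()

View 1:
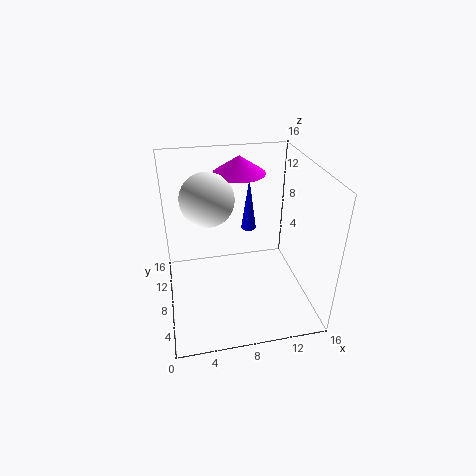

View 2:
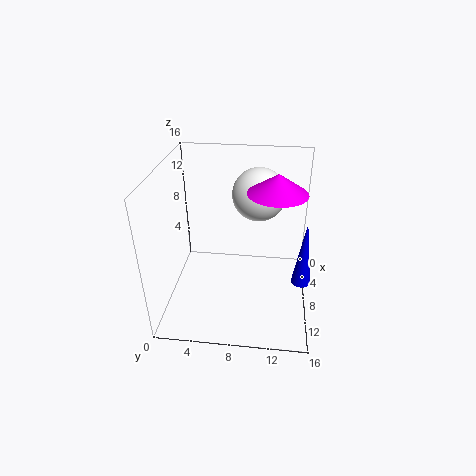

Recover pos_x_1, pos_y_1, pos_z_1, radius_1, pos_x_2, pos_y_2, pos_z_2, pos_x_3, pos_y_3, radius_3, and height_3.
pos_x_1 = 11
pos_y_1 = 15
pos_z_1 = 5
radius_1 = 1
pos_x_2 = 5
pos_y_2 = 10
pos_z_2 = 12
pos_x_3 = 9
pos_y_3 = 12
radius_3 = 3
height_3 = 2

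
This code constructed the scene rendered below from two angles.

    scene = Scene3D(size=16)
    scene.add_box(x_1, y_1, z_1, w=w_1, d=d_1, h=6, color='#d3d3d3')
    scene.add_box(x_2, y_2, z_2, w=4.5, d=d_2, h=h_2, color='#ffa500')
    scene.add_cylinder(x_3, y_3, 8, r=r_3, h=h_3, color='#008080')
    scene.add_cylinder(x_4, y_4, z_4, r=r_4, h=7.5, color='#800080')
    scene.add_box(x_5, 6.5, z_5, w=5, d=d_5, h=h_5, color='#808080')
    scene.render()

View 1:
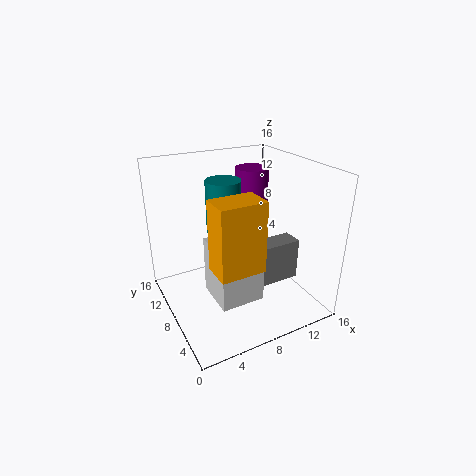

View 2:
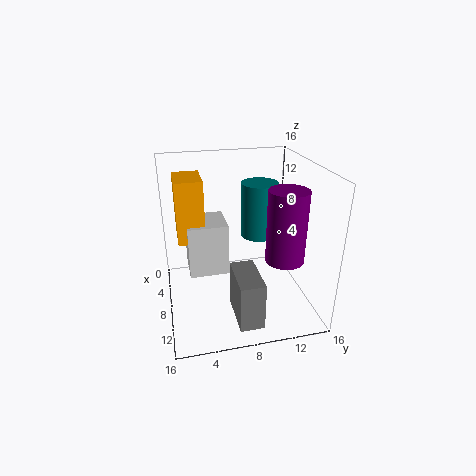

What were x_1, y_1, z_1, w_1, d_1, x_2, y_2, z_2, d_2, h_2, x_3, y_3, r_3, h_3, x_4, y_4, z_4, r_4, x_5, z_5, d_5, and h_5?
x_1 = 3.5, y_1 = 2.5, z_1 = 3.5, w_1 = 4.5, d_1 = 4.5, x_2 = 3, y_2 = 1.5, z_2 = 7.5, d_2 = 3, h_2 = 7, x_3 = 7.5, y_3 = 10.5, r_3 = 2, h_3 = 6, x_4 = 12, y_4 = 12, z_4 = 7, r_4 = 2, x_5 = 10.5, z_5 = 1.5, d_5 = 2.5, h_5 = 5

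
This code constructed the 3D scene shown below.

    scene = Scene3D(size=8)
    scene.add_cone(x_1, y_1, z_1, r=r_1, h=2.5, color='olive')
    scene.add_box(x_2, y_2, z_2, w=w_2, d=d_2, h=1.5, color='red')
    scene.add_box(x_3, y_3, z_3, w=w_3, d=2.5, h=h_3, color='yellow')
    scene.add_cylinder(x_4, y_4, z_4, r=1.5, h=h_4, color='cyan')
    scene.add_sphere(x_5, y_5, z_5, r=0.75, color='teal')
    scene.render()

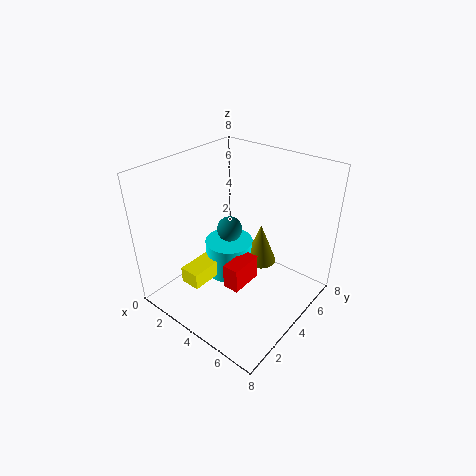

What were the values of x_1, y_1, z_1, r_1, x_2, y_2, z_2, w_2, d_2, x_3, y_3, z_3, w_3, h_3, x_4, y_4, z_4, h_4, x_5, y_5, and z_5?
x_1 = 4
y_1 = 6.25
z_1 = 1.25
r_1 = 1
x_2 = 3.5
y_2 = 3.25
z_2 = 0.75
w_2 = 1
d_2 = 2
x_3 = 1.25
y_3 = 2
z_3 = 0.75
w_3 = 1.25
h_3 = 1
x_4 = 2.25
y_4 = 5.25
z_4 = 0.25
h_4 = 2.25
x_5 = 2.75
y_5 = 4.75
z_5 = 3.75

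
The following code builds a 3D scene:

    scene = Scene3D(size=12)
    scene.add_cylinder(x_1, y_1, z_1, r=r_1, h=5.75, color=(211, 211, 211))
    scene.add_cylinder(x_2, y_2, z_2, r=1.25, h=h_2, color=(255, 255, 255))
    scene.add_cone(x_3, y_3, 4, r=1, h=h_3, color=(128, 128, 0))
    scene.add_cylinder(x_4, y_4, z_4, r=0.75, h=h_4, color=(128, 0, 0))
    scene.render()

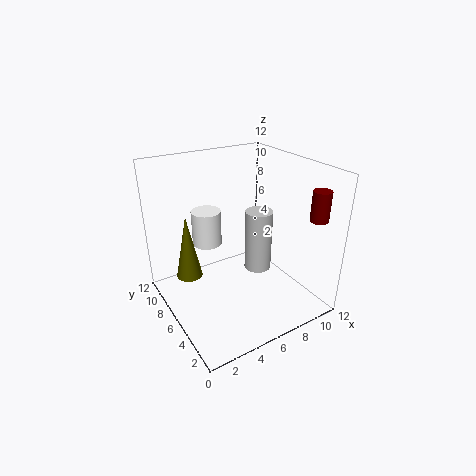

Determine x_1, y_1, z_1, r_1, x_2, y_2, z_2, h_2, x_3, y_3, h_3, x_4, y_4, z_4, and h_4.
x_1 = 9, y_1 = 7.25, z_1 = 1.5, r_1 = 1.25, x_2 = 4.25, y_2 = 8.25, z_2 = 5, h_2 = 3, x_3 = 1.5, y_3 = 6, h_3 = 5, x_4 = 11.25, y_4 = 2.25, z_4 = 7.75, h_4 = 2.5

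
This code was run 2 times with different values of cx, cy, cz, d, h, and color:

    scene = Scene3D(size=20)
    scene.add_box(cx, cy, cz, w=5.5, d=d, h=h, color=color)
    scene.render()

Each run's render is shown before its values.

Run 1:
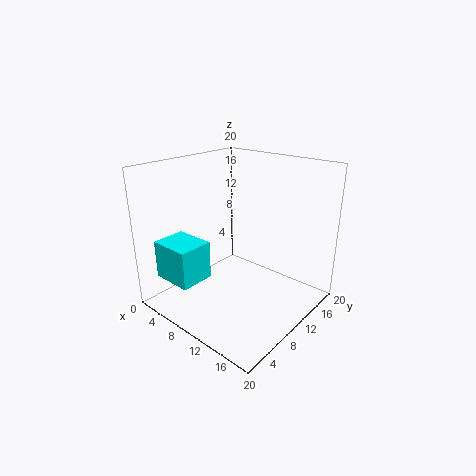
cx = 4
cy = 0.5
cz = 6
d = 4.5
h = 5
color = 'cyan'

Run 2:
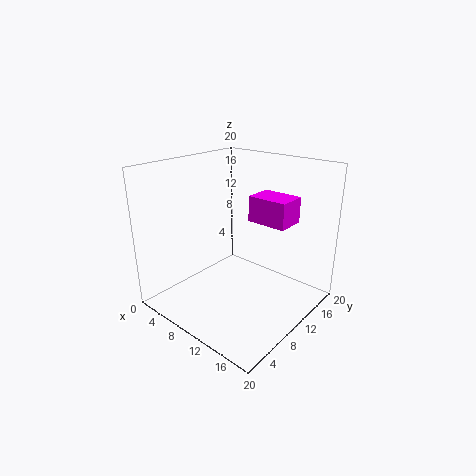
cx = 11
cy = 11
cz = 12.5
d = 4
h = 3.5
color = 'magenta'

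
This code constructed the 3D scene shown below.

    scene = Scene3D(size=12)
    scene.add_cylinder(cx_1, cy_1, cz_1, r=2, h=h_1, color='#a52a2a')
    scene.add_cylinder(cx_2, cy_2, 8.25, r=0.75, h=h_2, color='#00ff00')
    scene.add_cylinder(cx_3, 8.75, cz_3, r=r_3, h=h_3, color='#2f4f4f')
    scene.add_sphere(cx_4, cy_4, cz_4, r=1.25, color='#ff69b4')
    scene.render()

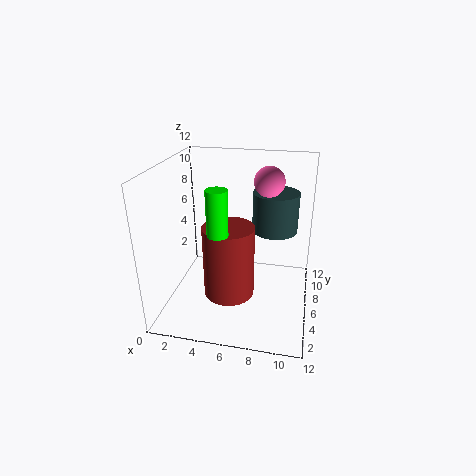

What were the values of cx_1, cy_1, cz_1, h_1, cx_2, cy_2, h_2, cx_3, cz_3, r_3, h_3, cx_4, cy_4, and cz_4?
cx_1 = 5.75
cy_1 = 3.75
cz_1 = 2.25
h_1 = 5.75
cx_2 = 5.5
cy_2 = 1.75
h_2 = 3.25
cx_3 = 8.75
cz_3 = 5.75
r_3 = 2
h_3 = 3.5
cx_4 = 8.25
cy_4 = 7.5
cz_4 = 10.5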